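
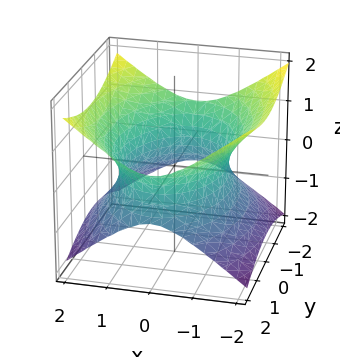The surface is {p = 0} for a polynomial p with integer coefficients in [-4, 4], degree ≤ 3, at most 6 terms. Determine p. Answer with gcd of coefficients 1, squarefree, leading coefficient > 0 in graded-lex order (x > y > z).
2*x^2 + y^2 - 3*z^2 - 3

The degree is 2 — one connected sheet with a waist; a quadric.
Symmetries: it's symmetric under x → −x, forcing even powers of x; it's symmetric under z → −z, forcing even powers of z; the y ↦ −y reflection is a symmetry, so y appears only in even powers.
Checking where it meets the axes: the surface avoids every integer z-axis point in the box.
Solving for integer coefficients yields p as stated.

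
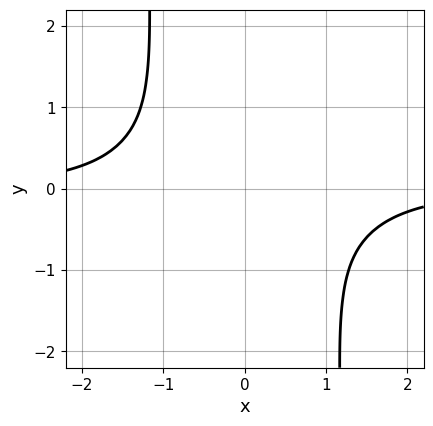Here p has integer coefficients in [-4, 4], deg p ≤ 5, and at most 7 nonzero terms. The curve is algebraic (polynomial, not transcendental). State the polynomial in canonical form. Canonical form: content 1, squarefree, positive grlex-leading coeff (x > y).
Degree: a generic line meets the curve in up to 4 points, so deg p = 4.
Observable constraints: the curve avoids every integer x-axis point in the box; it misses every integer gridline on the y-axis.
Fitting integer coefficients to these (and the overall shape) gives p.

x^3*y - x^2*y^2 + x*y + 2*y^2 + 3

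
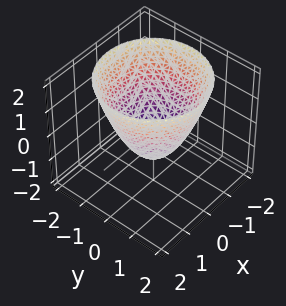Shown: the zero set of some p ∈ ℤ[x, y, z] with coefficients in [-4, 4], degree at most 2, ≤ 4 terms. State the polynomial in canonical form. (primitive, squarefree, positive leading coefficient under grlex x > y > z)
The degree is 2 — a generic line meets the surface in up to 2 points.
Symmetries: the z-axis is an axis of rotation, so x and y enter only as x² + y².
Reading off the gridlines: the x-axis gridline crossings are at x ∈ {-1, 1}; it meets the z-axis at z = -1 (among the integer gridlines); a circular section at z = 0 has radius exactly 1.
Fitting integer coefficients to these (and the overall shape) gives p. Check: (0, 1, 0) on the y-axis lies on the surface, and p(0, 1, 0) = 0. ✓

x^2 + y^2 - z - 1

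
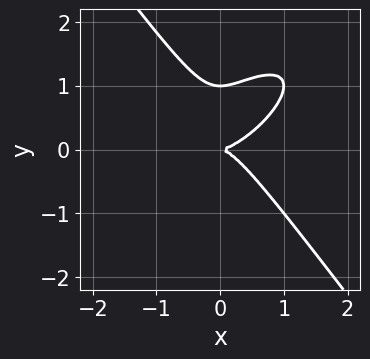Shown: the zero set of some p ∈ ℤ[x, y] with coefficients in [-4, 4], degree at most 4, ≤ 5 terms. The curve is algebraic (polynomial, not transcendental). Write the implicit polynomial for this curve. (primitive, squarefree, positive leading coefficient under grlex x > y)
First, deg p = 3. The shape is more complex than any degree-2 curve.
Then, observable constraints: one x-axis crossing is at x = 0; the y-axis gridline crossings are at y ∈ {0, 1}.
Finally, the integer polynomial consistent with all of this is the stated p.

x^3 - x^2*y + y^3 - y^2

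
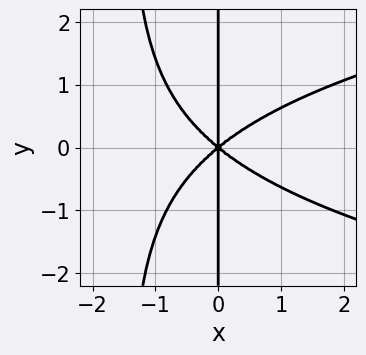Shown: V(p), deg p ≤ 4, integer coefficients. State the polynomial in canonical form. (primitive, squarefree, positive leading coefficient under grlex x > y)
2*x^2*y^2 - 2*x^3 + 3*x*y^2

(a) deg p = 4. The shape is more complex than any degree-3 curve.
(b) Symmetries: the y ↦ −y reflection is a symmetry, so y appears only in even powers.
(c) From the visible intercepts: it crosses the x-axis at the gridline x = 0; every point of the y-axis in the box is on the curve.
(d) Together with the visible shape, these determine p as stated.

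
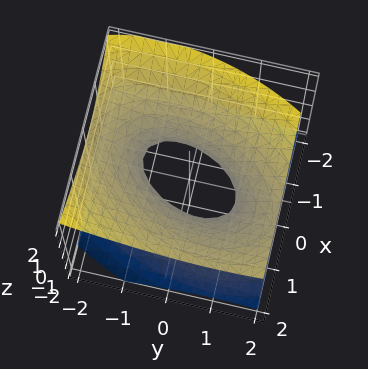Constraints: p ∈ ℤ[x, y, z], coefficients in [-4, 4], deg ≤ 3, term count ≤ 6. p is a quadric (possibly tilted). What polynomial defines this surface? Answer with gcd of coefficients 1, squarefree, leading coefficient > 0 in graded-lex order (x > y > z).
First, deg p = 2. A generic line meets the surface in up to 2 points.
Then, reading off the gridlines: it misses every integer gridline on the z-axis; the y-axis gridline crossings are at y ∈ {-1, 1}.
Finally, matching integer coefficients to the picture gives p.

2*x^2 - x*y - x*z + y^2 - 3*z^2 - 1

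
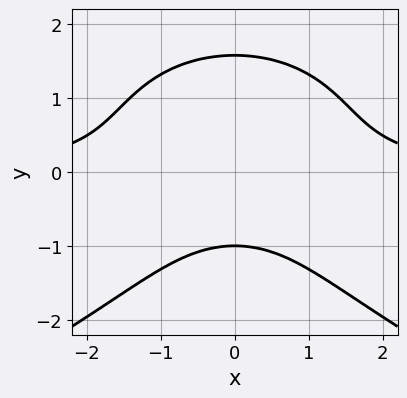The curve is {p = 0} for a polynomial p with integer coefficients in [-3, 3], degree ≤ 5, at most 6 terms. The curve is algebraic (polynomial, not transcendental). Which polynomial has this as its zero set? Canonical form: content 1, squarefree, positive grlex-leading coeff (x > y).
First, deg p = 4.
Then, symmetries: mirror symmetry x ↦ −x ⇒ only even powers of x.
Then, reading off the gridlines: it crosses the y-axis at the gridline y = -1; it misses every integer gridline on the x-axis.
Finally, together with the visible shape, these determine p as stated.

y^4 + 2*x^2*y - 2*y - 3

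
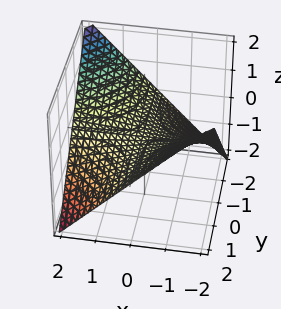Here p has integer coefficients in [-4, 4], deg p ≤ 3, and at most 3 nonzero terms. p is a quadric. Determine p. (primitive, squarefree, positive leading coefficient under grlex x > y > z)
x*y + 2*z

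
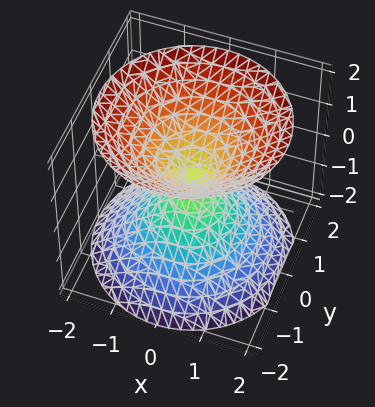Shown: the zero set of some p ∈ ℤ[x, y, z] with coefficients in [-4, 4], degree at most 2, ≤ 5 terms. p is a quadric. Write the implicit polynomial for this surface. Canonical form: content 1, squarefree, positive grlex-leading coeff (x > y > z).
I count 2 distinct pieces.
The degree is 2 — a double cone through the origin; a quadric.
Symmetries: it's symmetric under z → −z, forcing even powers of z; the z-axis is an axis of rotation, so x and y enter only as x² + y².
Checking where it meets the axes: it crosses the z-axis at the gridline z = 0; a circular section at z = 1 has radius exactly 1.
Matching integer coefficients to the picture gives p.

x^2 + y^2 - z^2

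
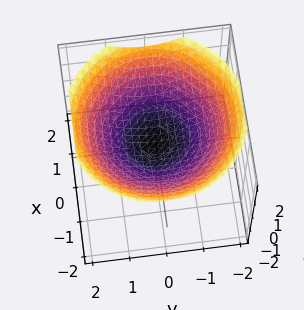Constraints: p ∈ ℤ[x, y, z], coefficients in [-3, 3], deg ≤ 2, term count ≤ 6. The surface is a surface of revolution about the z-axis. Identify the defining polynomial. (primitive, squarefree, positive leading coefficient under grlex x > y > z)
1. deg p = 2.
2. By symmetry, the z-axis is an axis of rotation, so x and y enter only as x² + y².
3. Observable constraints: the surface avoids every integer y-axis point in the box; a circular section at z = 1 has radius between 1 and 2; no x-intercept at any integer in the box.
4. The integer polynomial consistent with all of this is the stated p.

x^2 + y^2 - 3*z + 1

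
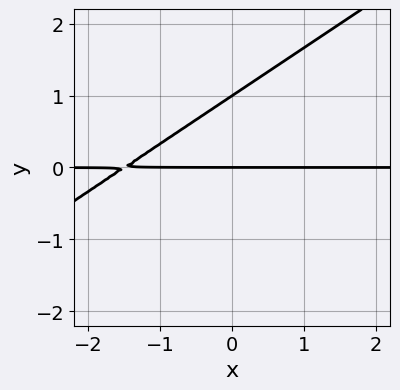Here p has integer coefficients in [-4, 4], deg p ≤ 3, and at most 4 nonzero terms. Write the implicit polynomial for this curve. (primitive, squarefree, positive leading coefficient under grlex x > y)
2*x*y - 3*y^2 + 3*y

1. deg p = 2. The shape is more complex than any degree-1 curve.
2. From the visible intercepts: every point of the x-axis in the box is on the curve; the y-axis gridline crossings are at y ∈ {0, 1}.
3. Fitting integer coefficients to these (and the overall shape) gives p.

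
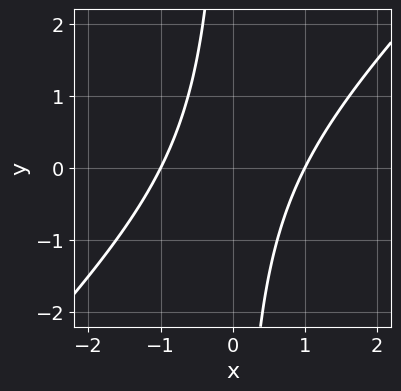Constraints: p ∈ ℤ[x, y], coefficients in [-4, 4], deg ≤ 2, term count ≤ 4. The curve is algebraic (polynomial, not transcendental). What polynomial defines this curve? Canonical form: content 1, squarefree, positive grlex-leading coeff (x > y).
x^2 - x*y - 1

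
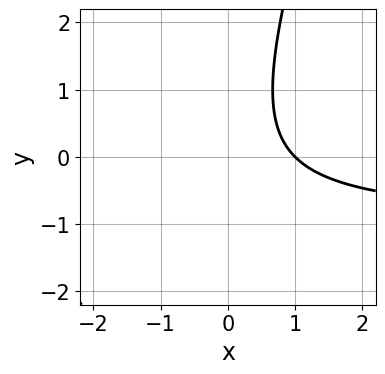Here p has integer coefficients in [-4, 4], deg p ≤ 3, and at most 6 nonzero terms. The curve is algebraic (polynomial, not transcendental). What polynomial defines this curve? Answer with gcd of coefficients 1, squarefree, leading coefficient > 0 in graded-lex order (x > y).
1. The degree is 2 — no degree-1 curve has this shape.
2. Against the integer gridlines: it crosses the x-axis at the gridline x = 1; it misses every integer gridline on the y-axis.
3. Matching integer coefficients to the picture gives p.

3*x*y - y^2 + 3*x - 3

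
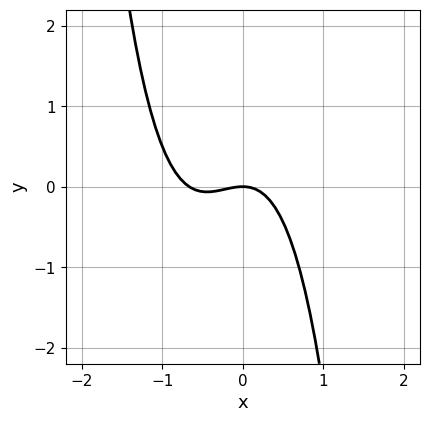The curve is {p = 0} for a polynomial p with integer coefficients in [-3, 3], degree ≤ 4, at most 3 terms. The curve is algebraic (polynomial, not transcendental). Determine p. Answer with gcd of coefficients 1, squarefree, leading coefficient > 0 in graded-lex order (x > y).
(a) The degree is 3 — no degree-2 curve has this shape.
(b) From the axis intercepts and sections: it meets the x-axis at x = 0 (among the integer gridlines); one y-axis crossing is at y = 0.
(c) Assembling these constraints gives the stated polynomial.

3*x^3 + 2*x^2 + 2*y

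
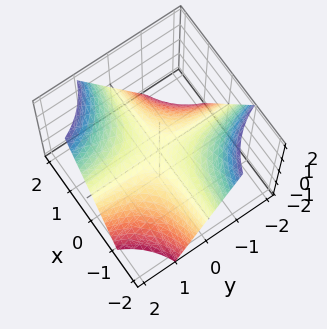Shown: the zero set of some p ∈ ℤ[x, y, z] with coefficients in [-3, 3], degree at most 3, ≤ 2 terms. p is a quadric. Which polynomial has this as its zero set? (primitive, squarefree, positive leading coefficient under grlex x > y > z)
x*y - z

(a) The degree is 2 — a hyperbolic paraboloid; a quadric.
(b) Observable constraints: it meets the z-axis at z = 0 (among the integer gridlines); the visible x-axis segment lies entirely on the surface.
(c) Assembling these constraints gives the stated polynomial. Check: (0, 2, 0) on the y-axis lies on the surface, and p(0, 2, 0) = 0. ✓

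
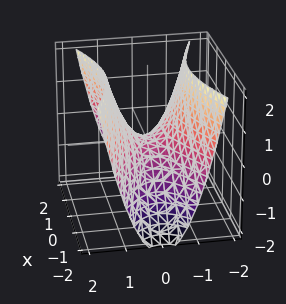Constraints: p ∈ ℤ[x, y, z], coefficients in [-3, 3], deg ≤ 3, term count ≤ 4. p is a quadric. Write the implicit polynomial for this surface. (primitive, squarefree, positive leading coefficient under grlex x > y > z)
x^2 - 3*y^2 + 2*z

deg p = 2. A saddle surface; a quadric.
Symmetries: it's symmetric under x → −x, forcing even powers of x; mirror symmetry y ↦ −y ⇒ only even powers of y.
Observable constraints: one x-axis crossing is at x = 0; one z-axis crossing is at z = 0.
Matching integer coefficients to the picture gives p.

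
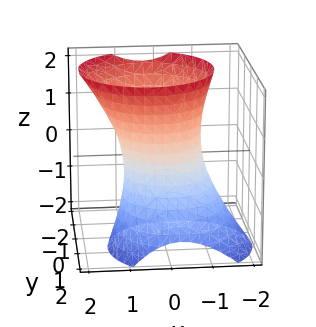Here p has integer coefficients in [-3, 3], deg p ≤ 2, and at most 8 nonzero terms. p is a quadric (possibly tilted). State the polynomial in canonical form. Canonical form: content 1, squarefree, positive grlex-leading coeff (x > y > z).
First, deg p = 2. A generic line meets the surface in up to 2 points.
Next, from the axis intercepts and sections: the surface avoids every integer z-axis point in the box; the y-axis gridline crossings are at y ∈ {-1, 1}.
Finally, the integer polynomial consistent with all of this is the stated p. Check: (-1, 0, 0) on the x-axis lies on the surface, and p(-1, 0, 0) = 0. ✓

3*x^2 - x*z + 3*y^2 + 2*y*z - z^2 - 3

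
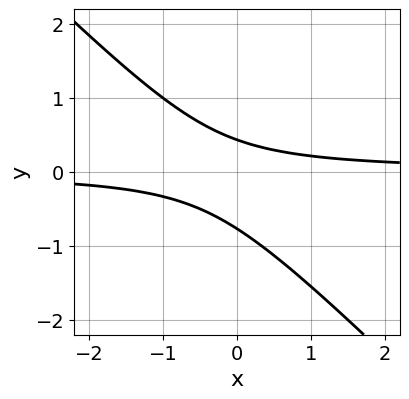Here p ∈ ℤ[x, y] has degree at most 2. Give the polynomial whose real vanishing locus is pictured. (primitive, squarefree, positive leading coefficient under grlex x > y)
3*x*y + 3*y^2 + y - 1

(a) deg p = 2. A generic line meets the curve in up to 2 points.
(b) Observable constraints: it misses every integer gridline on the x-axis.
(c) These observations pin down the coefficients.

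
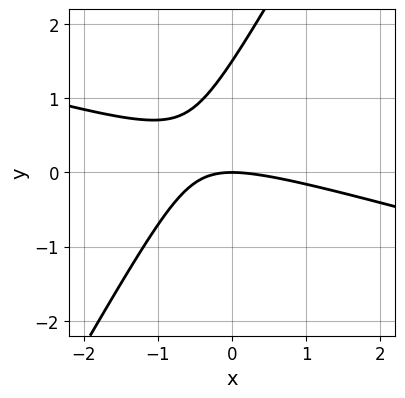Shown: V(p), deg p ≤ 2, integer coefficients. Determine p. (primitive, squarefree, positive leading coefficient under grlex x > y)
x^2 + 3*x*y - 2*y^2 + 3*y

1. deg p = 2. No degree-1 curve has this shape.
2. Reading off the gridlines: one x-axis crossing is at x = 0; it meets the y-axis at y = 0 (among the integer gridlines).
3. Fitting integer coefficients to these (and the overall shape) gives p.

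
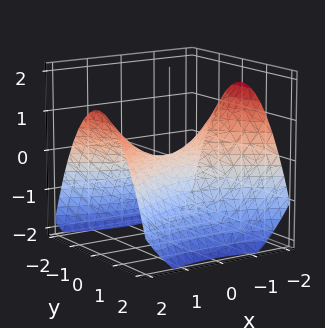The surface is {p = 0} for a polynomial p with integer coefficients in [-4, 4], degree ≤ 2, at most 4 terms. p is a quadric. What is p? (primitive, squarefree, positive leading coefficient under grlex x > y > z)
x^2 - 2*y^2 - 3*z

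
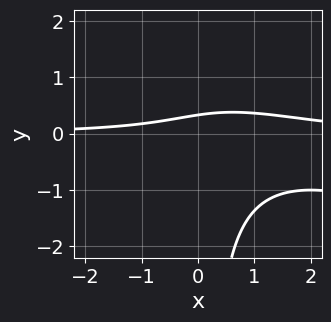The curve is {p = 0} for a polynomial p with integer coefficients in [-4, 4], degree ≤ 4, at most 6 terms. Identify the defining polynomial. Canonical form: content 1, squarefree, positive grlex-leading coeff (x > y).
(a) deg p = 3. The shape is more complex than any degree-2 curve.
(b) Reading off the gridlines: no x-intercept at any integer in the box.
(c) Assembling these constraints gives the stated polynomial.

x^2*y + 2*x*y^2 - 2*x*y + 3*y - 1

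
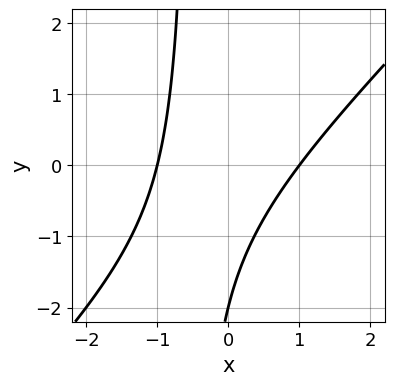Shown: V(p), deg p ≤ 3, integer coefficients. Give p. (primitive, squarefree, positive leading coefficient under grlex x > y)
deg p = 2. The shape is more complex than any degree-1 curve.
From the axis intercepts and sections: the x-axis gridline crossings are at x ∈ {-1, 1}; one y-axis crossing is at y = -2.
Assembling these constraints gives the stated polynomial.

2*x^2 - 2*x*y - y - 2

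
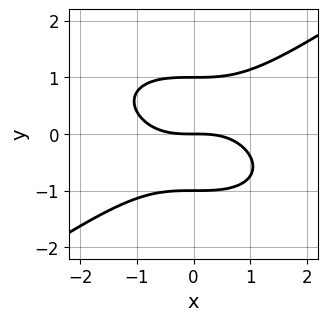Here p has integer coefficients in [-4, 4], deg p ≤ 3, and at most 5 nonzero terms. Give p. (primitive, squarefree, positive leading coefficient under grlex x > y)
deg p = 3.
Reading off the gridlines: among the integer gridlines, it crosses the y-axis at y ∈ {-1, 0, 1}; it meets the x-axis at x = 0 (among the integer gridlines).
Assembling these constraints gives the stated polynomial.

x^3 - 3*y^3 + 3*y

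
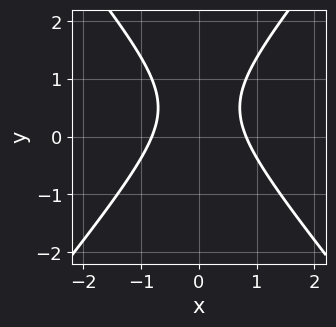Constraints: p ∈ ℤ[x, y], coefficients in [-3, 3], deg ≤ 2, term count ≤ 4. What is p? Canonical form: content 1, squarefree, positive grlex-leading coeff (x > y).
deg p = 2. A generic line meets the curve in up to 2 points.
Symmetries: mirror symmetry x ↦ −x ⇒ only even powers of x.
Against the integer gridlines: no y-intercept at any integer in the box.
These observations pin down the coefficients.

3*x^2 - 2*y^2 + 2*y - 2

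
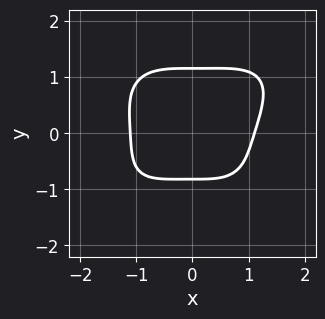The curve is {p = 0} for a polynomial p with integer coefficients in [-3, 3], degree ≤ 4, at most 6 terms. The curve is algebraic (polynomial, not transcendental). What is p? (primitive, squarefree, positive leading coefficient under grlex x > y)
2*x^4 - x^3*y + 3*y^4 - 2*y - 3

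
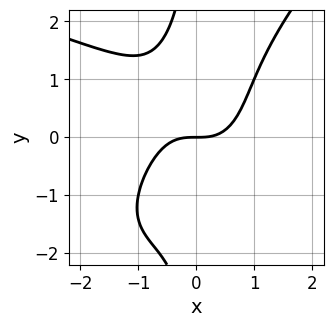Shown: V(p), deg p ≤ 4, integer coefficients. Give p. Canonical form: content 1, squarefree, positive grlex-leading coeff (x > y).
1. Degree: a generic line meets the curve in up to 4 points, so deg p = 4.
2. From the axis intercepts and sections: it meets the y-axis at y = 0 (among the integer gridlines); it crosses the x-axis at the gridline x = 0.
3. Fitting integer coefficients to these (and the overall shape) gives p.

x^2*y^2 - x*y^3 + 2*x^3 - 2*y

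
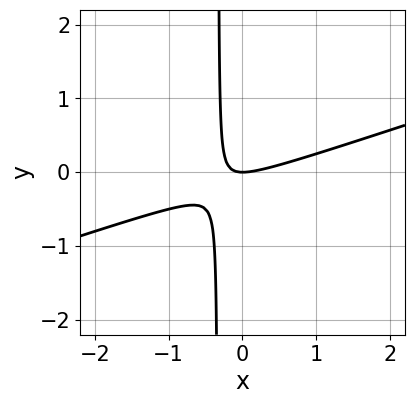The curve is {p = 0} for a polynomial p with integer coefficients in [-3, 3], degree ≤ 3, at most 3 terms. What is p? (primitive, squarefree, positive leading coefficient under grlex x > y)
1. The degree is 2 — no degree-1 curve has this shape.
2. Observable constraints: it meets the y-axis at y = 0 (among the integer gridlines); it meets the x-axis at x = 0 (among the integer gridlines).
3. These observations pin down the coefficients.

x^2 - 3*x*y - y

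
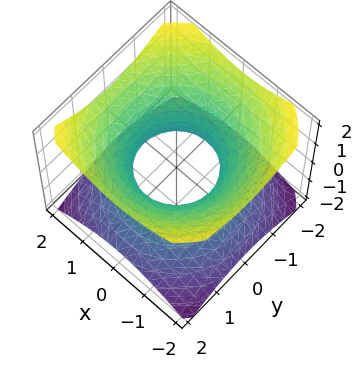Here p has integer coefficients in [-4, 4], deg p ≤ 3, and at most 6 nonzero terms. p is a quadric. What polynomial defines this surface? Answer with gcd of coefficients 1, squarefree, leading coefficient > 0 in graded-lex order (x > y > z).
2*x^2 + 2*y^2 - 3*z^2 - 2

First, the degree is 2 — an hourglass — one-sheet hyperboloid; a quadric.
Then, by symmetry, the surface is invariant under rotation about z: p = q(x² + y², z); it's symmetric under z → −z, forcing even powers of z.
Next, checking where it meets the axes: a circular section at z = 0 has radius exactly 1; among the integer gridlines, it crosses the x-axis at x ∈ {-1, 1}; among the integer gridlines, it crosses the y-axis at y ∈ {-1, 1}; no z-intercept at any integer in the box.
Finally, these observations pin down the coefficients.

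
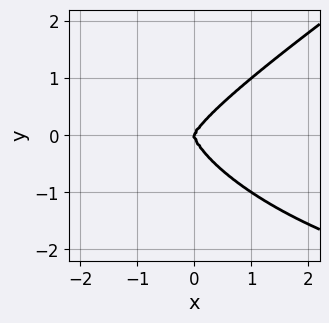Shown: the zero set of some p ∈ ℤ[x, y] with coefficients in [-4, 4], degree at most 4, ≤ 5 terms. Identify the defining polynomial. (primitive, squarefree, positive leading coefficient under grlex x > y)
x^3*y - 3*y^4 + 3*x^3 - x^2*y

(a) The degree is 4 — the shape is more complex than any degree-3 curve.
(b) From the visible intercepts: one x-axis crossing is at x = 0; it meets the y-axis at y = 0 (among the integer gridlines).
(c) Solving for integer coefficients yields p as stated.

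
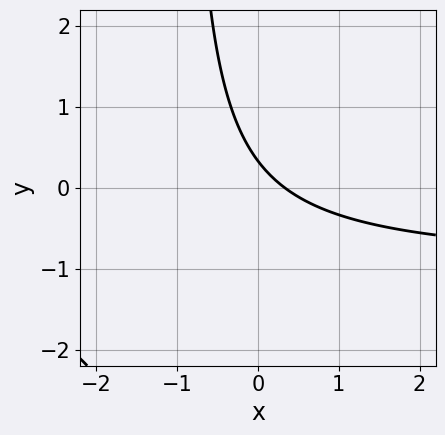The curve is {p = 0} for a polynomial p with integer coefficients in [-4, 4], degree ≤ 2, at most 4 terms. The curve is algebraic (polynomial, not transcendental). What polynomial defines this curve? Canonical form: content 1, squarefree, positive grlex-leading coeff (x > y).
3*x*y + 3*x + 3*y - 1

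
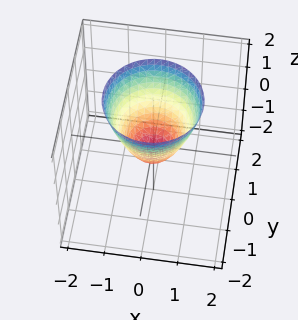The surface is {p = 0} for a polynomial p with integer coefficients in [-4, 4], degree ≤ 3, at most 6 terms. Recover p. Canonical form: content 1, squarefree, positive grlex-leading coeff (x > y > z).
3*x^2 + 3*y^2 - 2*z - 1

First, degree: no degree-1 surface has this shape, so deg p = 2.
Then, symmetry: every cross-section ⟂ z is a circle, so x, y appear only via x² + y².
Then, checking where it meets the axes: a circular section at z = 2 has radius between 1 and 2.
Finally, matching integer coefficients to the picture gives p.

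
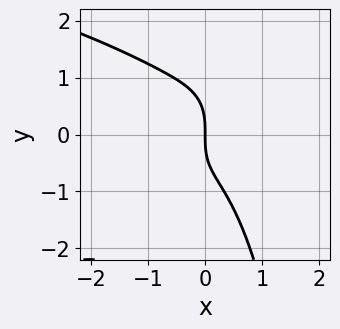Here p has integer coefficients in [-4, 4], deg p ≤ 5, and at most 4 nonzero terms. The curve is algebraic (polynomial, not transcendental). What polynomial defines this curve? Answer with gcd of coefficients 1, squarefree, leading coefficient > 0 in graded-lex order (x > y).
2*x^2*y^2 + 3*x^3 + y^3 + 2*x

First, degree: no degree-3 curve has this shape, so deg p = 4.
Then, checking where it meets the axes: it meets the x-axis at x = 0 (among the integer gridlines); it crosses the y-axis at the gridline y = 0.
Finally, assembling these constraints gives the stated polynomial.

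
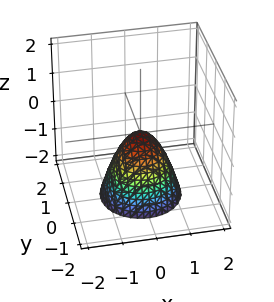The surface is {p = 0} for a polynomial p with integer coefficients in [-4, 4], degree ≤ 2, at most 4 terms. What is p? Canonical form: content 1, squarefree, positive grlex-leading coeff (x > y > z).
1. deg p = 2. A paraboloid; a quadric.
2. Symmetries: the surface is invariant under rotation about z: p = q(x² + y², z).
3. From the axis intercepts and sections: it crosses the z-axis at the gridline z = 0; a circular section at z = -2 has radius between 1 and 2; one y-axis crossing is at y = 0.
4. Fitting integer coefficients to these (and the overall shape) gives p.

3*x^2 + 3*y^2 + 2*z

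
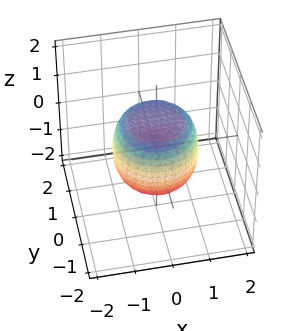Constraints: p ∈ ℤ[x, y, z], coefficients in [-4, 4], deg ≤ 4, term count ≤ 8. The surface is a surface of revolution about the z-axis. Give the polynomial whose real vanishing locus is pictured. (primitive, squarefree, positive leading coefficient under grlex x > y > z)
2*x^4 + 4*x^2*y^2 + 2*y^4 - x^2 - y^2 + 2*z^2 - 2

First, degree: a generic line meets the surface in up to 4 points, so deg p = 4.
Then, symmetry: the surface is invariant under rotation about z: p = q(x² + y², z).
Next, from the axis intercepts and sections: among the integer gridlines, it crosses the z-axis at z ∈ {-1, 1}; a circular section at z = -1 has radius between 0 and 1.
Finally, assembling these constraints gives the stated polynomial.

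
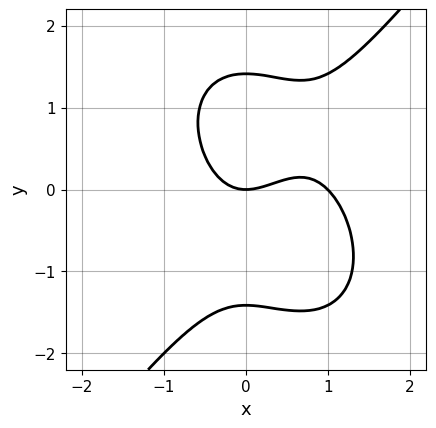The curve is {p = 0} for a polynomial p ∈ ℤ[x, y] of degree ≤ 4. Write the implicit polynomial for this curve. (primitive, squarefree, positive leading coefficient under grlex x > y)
2*x^3 - y^3 - 2*x^2 + 2*y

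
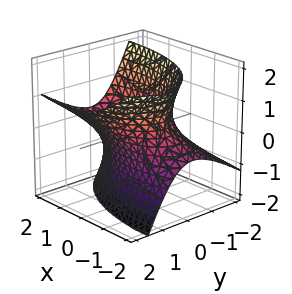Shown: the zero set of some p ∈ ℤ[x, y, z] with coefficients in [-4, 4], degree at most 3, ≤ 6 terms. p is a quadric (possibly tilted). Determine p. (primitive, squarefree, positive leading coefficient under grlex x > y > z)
x^2 - 2*x*z + 3*y^2 - 3*y*z - 2*z^2 - 3

(a) Degree: the shape is more complex than any degree-1 surface, so deg p = 2.
(b) From the axis intercepts and sections: no z-intercept at any integer in the box; the y-axis gridline crossings are at y ∈ {-1, 1}.
(c) The integer polynomial consistent with all of this is the stated p.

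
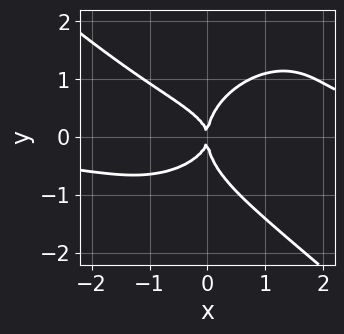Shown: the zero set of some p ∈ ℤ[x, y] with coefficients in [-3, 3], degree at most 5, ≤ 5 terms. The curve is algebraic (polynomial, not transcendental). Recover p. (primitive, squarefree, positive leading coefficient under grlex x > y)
2*x^3*y + 3*y^4 - 3*x*y^2 - 3*x^2

First, degree: no degree-3 curve has this shape, so deg p = 4.
Next, observable constraints: it crosses the y-axis at the gridline y = 0; it meets the x-axis at x = 0 (among the integer gridlines).
Finally, putting this together gives p.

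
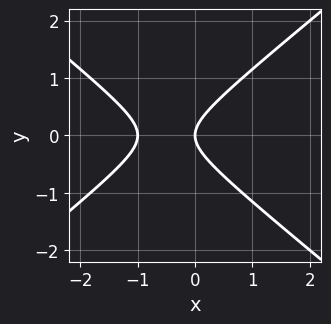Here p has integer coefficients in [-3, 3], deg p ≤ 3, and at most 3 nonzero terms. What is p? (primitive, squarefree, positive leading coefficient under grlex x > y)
2*x^2 - 3*y^2 + 2*x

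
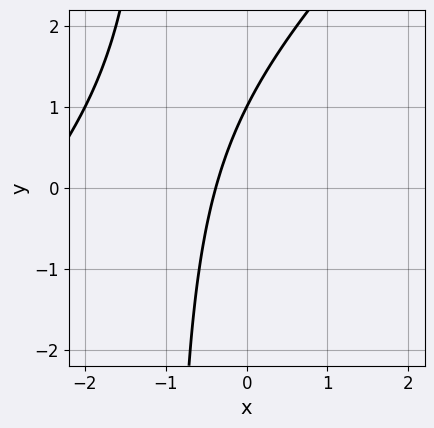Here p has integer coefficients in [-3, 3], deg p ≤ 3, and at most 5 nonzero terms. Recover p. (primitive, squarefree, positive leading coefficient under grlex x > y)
x^2 - x*y + 3*x - y + 1

First, degree: the shape is more complex than any degree-1 curve, so deg p = 2.
Next, against the integer gridlines: it crosses the y-axis at the gridline y = 1.
Finally, assembling these constraints gives the stated polynomial.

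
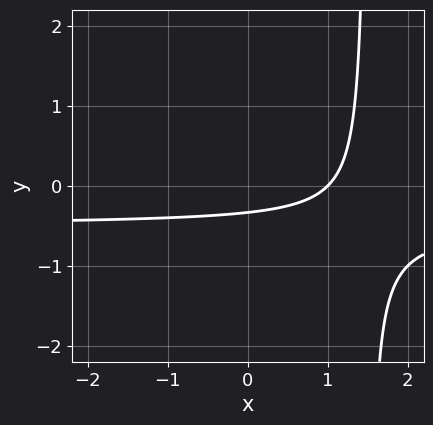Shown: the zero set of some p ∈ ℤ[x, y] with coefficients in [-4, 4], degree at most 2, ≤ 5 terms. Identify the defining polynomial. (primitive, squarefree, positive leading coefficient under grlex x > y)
2*x*y + x - 3*y - 1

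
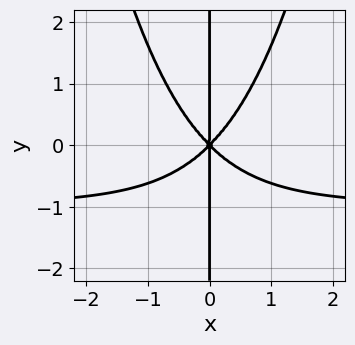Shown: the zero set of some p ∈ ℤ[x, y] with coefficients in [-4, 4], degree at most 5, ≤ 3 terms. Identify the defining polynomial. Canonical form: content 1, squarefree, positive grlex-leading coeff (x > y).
x^3*y + x^3 - x*y^2

First, the degree is 4 — the shape is more complex than any degree-3 curve.
Then, against the integer gridlines: it meets the x-axis at x = 0 (among the integer gridlines); the visible y-axis segment lies entirely on the curve.
Finally, matching integer coefficients to the picture gives p.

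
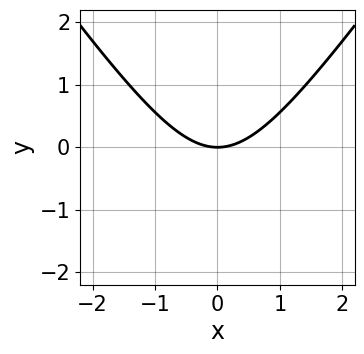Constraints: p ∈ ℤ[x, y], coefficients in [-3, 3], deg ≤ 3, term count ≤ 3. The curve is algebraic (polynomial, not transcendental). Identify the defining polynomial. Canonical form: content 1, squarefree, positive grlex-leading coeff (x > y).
First, the degree is 2 — no degree-1 curve has this shape.
Next, symmetries: it's symmetric under x → −x, forcing even powers of x.
Next, observable constraints: it crosses the x-axis at the gridline x = 0; one y-axis crossing is at y = 0.
Finally, assembling these constraints gives the stated polynomial.

2*x^2 - y^2 - 3*y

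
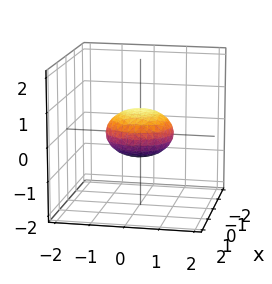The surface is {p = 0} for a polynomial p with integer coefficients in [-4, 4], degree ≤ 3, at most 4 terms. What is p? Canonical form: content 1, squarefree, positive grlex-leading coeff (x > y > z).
x^2 + y^2 + 2*z^2 - 1

deg p = 2. Bounded and convex; a quadric.
Symmetries: mirror symmetry z ↦ −z ⇒ only even powers of z; every cross-section ⟂ z is a circle, so x, y appear only via x² + y².
Observable constraints: the x-axis gridline crossings are at x ∈ {-1, 1}; the y-axis gridline crossings are at y ∈ {-1, 1}; a circular section at z = 0 has radius exactly 1.
Fitting integer coefficients to these (and the overall shape) gives p.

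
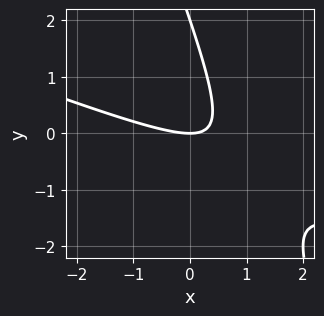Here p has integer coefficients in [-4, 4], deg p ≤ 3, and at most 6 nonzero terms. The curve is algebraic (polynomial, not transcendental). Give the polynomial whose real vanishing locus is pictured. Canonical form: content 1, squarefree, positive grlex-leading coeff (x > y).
x^2 + 3*x*y + y^2 - 2*y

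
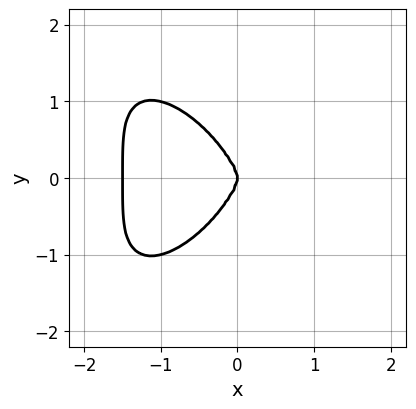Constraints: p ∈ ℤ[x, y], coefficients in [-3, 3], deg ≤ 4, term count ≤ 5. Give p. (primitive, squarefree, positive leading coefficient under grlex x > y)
2*x^4 + y^4 + 3*x^3

Degree: a generic line meets the curve in up to 4 points, so deg p = 4.
Symmetries: the y ↦ −y reflection is a symmetry, so y appears only in even powers.
Against the integer gridlines: it crosses the x-axis at the gridline x = 0; it crosses the y-axis at the gridline y = 0.
These observations pin down the coefficients.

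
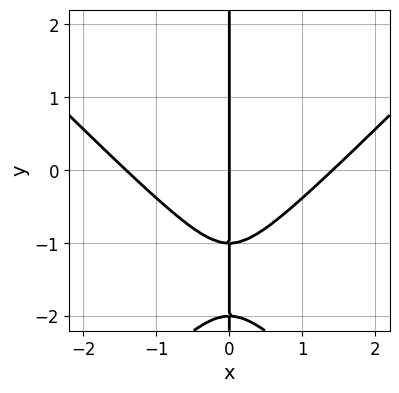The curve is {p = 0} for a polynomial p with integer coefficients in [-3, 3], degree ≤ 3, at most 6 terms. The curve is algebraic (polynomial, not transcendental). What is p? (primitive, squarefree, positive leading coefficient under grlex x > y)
x^3 - x*y^2 - 3*x*y - 2*x

The degree is 3 — a generic line meets the curve in up to 3 points.
From the axis intercepts and sections: it crosses the x-axis at the gridline x = 0; every point of the y-axis in the box is on the curve.
Fitting integer coefficients to these (and the overall shape) gives p.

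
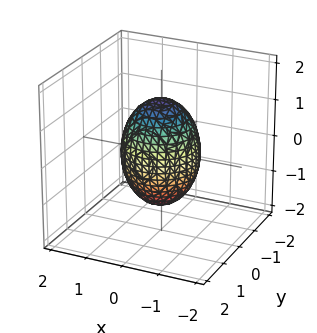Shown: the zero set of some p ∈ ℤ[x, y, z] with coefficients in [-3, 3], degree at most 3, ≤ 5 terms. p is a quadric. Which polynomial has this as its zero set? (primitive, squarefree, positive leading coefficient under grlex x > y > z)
2*x^2 + 2*y^2 + z^2 - 2

1. The degree is 2 — bounded and convex; a quadric.
2. Symmetries: rotational symmetry about the z-axis ⇒ p depends on x, y only through x² + y²; the z ↦ −z reflection is a symmetry, so z appears only in even powers.
3. Reading off the gridlines: a circular section at z = -1 has radius between 0 and 1; the y-axis gridline crossings are at y ∈ {-1, 1}; the x-axis gridline crossings are at x ∈ {-1, 1}.
4. Solving for integer coefficients yields p as stated.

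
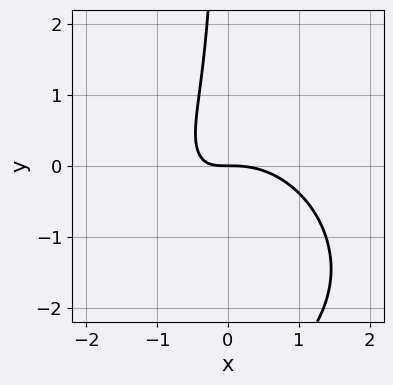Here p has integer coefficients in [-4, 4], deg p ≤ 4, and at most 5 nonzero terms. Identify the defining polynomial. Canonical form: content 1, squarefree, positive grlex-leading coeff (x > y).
2*x^3 + x^2*y + 2*x*y^2 + 3*x*y + 2*y

(a) The degree is 3 — a generic line meets the curve in up to 3 points.
(b) Against the integer gridlines: it meets the y-axis at y = 0 (among the integer gridlines); it crosses the x-axis at the gridline x = 0.
(c) The integer polynomial consistent with all of this is the stated p.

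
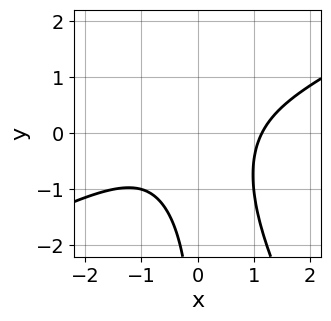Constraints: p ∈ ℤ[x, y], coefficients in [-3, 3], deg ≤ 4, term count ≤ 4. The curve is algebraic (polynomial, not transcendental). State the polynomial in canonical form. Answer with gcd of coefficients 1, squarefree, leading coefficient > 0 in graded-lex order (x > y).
2*x^3 - 3*x^2*y - 2*x*y^2 - 3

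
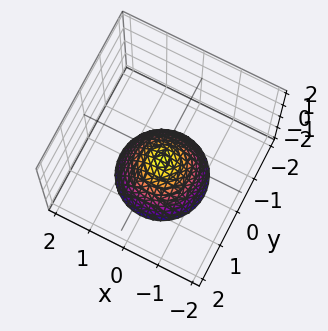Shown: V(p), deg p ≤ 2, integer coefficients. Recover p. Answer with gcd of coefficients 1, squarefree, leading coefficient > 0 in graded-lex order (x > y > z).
First, deg p = 2. A generic line meets the surface in up to 2 points.
Next, symmetries: rotational symmetry about the z-axis ⇒ p depends on x, y only through x² + y².
Then, checking where it meets the axes: it misses every integer gridline on the y-axis; a circular section at z = -1 has radius between 0 and 1; the surface avoids every integer x-axis point in the box.
Finally, matching integer coefficients to the picture gives p.

3*x^2 + 3*y^2 + 3*z + 2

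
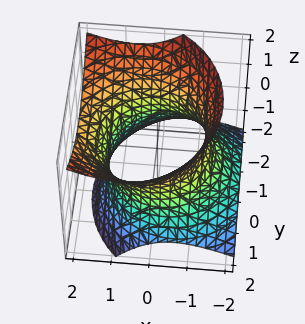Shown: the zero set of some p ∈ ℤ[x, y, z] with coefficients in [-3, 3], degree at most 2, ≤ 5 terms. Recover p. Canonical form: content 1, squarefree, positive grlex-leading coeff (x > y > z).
x^2 - x*z + y^2 - z^2 - 2

(a) deg p = 2.
(b) From the visible intercepts: the surface avoids every integer z-axis point in the box.
(c) Putting this together gives p.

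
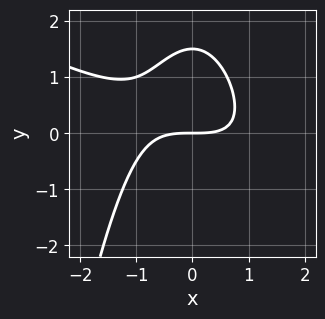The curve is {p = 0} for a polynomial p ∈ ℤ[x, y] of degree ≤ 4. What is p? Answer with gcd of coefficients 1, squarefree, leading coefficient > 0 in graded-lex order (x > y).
First, the degree is 3 — a generic line meets the curve in up to 3 points.
Next, reading off the gridlines: it crosses the y-axis at the gridline y = 0; one x-axis crossing is at x = 0.
Finally, assembling these constraints gives the stated polynomial.

x^3 + 2*x^2*y + 2*y^2 - 3*y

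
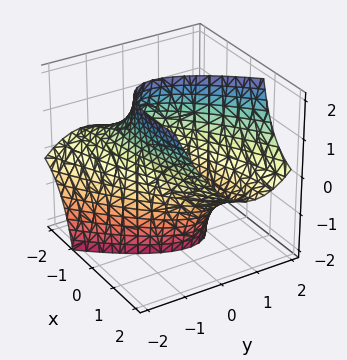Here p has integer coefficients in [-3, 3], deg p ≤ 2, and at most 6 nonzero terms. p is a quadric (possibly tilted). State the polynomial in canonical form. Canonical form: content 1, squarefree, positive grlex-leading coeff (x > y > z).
x^2 - 3*x*y - 3*x*z + 3*y^2 - 3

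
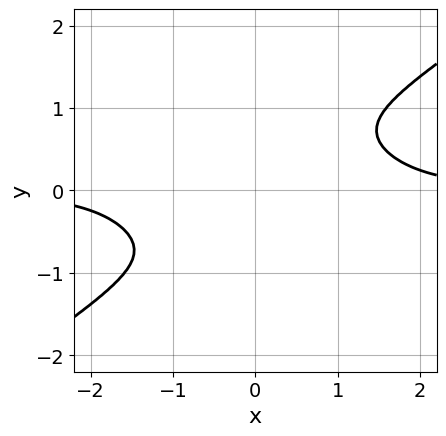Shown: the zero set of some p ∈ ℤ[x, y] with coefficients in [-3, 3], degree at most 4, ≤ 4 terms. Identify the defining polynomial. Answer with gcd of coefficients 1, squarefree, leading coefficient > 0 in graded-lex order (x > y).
First, deg p = 4. A generic line meets the curve in up to 4 points.
Then, from the visible intercepts: the curve avoids every integer y-axis point in the box; it misses every integer gridline on the x-axis.
Finally, these observations pin down the coefficients.

x^3*y - 3*y^4 + y^2 - 2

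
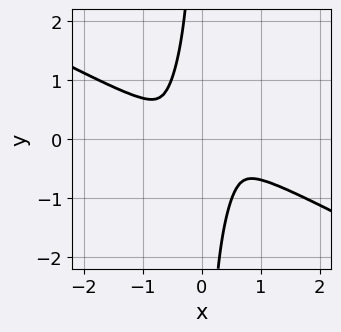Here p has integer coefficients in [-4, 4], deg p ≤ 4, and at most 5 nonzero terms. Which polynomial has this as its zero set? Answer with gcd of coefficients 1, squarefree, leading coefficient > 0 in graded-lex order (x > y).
x^4 - 2*x^2*y^2 + 3*x*y^3 + 2*y^2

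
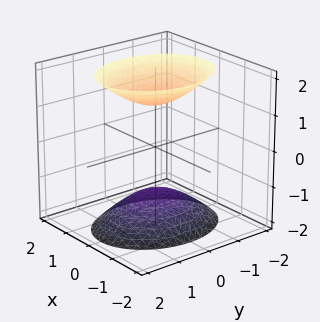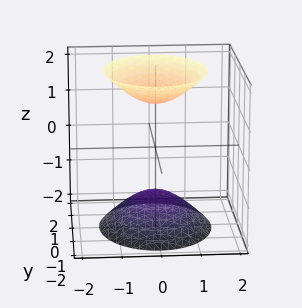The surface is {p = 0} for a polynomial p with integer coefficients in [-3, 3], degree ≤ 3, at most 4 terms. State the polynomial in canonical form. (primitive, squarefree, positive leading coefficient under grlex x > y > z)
3*x^2 + 2*y^2 - 2*z^2 + 3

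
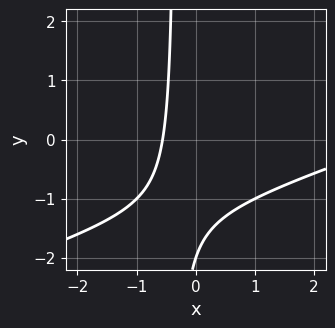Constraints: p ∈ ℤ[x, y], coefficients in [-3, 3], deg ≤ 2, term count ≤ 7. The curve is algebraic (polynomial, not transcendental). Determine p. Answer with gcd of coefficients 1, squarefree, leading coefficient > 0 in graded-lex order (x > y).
The degree is 2 — a generic line meets the curve in up to 2 points.
Checking where it meets the axes: it crosses the y-axis at the gridline y = -2.
Assembling these constraints gives the stated polynomial.

x^2 - 3*x*y - 3*x - y - 2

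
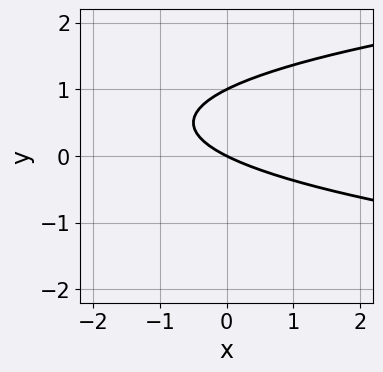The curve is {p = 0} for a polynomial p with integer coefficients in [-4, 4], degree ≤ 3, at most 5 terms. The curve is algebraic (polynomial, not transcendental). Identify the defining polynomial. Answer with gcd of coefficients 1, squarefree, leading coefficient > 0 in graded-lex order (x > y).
2*y^2 - x - 2*y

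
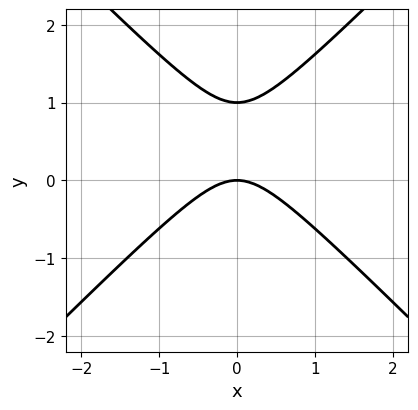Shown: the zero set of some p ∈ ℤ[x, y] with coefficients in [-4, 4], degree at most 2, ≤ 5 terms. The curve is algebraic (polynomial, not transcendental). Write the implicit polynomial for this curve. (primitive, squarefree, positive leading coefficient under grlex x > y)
x^2 - y^2 + y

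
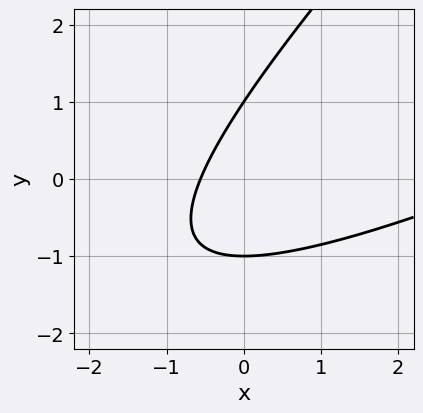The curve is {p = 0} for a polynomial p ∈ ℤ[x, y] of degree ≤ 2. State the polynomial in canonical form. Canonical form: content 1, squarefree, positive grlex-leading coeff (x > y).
x^2 - 3*x*y + 2*y^2 - 3*x - 2

(a) The degree is 2 — the shape is more complex than any degree-1 curve.
(b) Against the integer gridlines: among the integer gridlines, it crosses the y-axis at y ∈ {-1, 1}.
(c) Putting this together gives p.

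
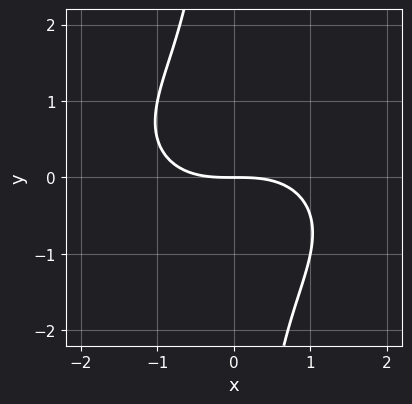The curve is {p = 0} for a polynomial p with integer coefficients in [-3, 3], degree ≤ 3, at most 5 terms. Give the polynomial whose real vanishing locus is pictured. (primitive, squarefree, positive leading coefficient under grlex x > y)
Degree: a generic line meets the curve in up to 3 points, so deg p = 3.
Checking where it meets the axes: it meets the y-axis at y = 0 (among the integer gridlines); it crosses the x-axis at the gridline x = 0.
The integer polynomial consistent with all of this is the stated p.

x^3 + 2*x*y^2 + 3*y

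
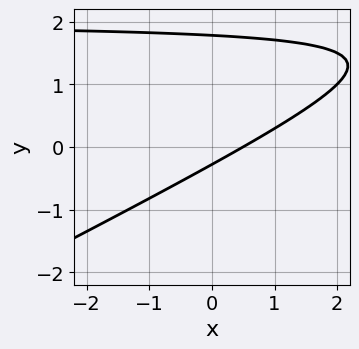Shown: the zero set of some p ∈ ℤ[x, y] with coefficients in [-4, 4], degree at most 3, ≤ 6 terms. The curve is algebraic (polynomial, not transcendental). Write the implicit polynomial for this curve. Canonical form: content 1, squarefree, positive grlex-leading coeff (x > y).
First, the degree is 2 — the shape is more complex than any degree-1 curve.
Finally, putting this together gives p.

x*y - 2*y^2 - 2*x + 3*y + 1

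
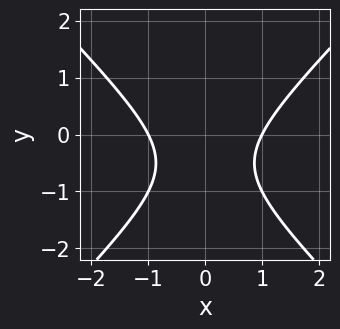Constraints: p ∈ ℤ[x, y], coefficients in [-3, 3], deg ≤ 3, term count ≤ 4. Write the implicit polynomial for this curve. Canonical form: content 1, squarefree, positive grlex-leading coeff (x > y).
x^2 - y^2 - y - 1

(a) Degree: no degree-1 curve has this shape, so deg p = 2.
(b) Symmetries: the x ↦ −x reflection is a symmetry, so x appears only in even powers.
(c) From the axis intercepts and sections: the curve avoids every integer y-axis point in the box; among the integer gridlines, it crosses the x-axis at x ∈ {-1, 1}.
(d) Fitting integer coefficients to these (and the overall shape) gives p.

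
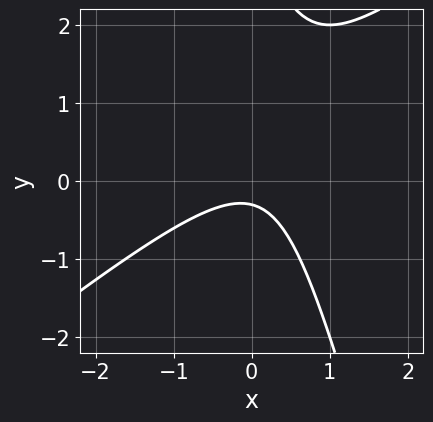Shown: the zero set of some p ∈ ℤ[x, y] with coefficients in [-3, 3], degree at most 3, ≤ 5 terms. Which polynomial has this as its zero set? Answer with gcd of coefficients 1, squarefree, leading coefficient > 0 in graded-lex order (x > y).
3*x^2 - 3*x*y - y^2 + 3*y + 1

First, degree: the shape is more complex than any degree-1 curve, so deg p = 2.
Then, against the integer gridlines: the curve avoids every integer x-axis point in the box.
Finally, the integer polynomial consistent with all of this is the stated p.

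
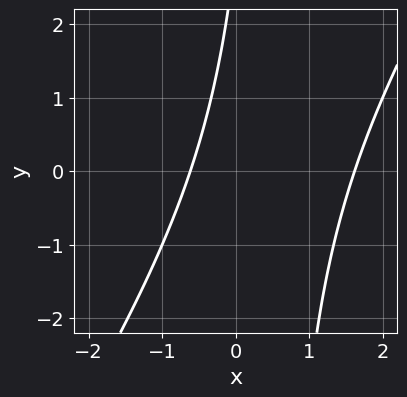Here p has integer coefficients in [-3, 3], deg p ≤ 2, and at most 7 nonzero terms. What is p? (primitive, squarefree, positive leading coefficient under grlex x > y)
3*x^2 - 2*x*y - 3*x + y - 3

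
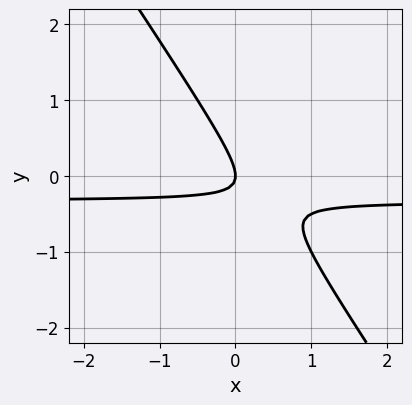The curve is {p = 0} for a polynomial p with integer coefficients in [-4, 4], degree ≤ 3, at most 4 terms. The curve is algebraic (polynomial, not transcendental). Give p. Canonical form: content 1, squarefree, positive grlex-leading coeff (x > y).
First, deg p = 2. The shape is more complex than any degree-1 curve.
Next, against the integer gridlines: it crosses the y-axis at the gridline y = 0; it meets the x-axis at x = 0 (among the integer gridlines).
Finally, fitting integer coefficients to these (and the overall shape) gives p.

3*x*y + 2*y^2 + x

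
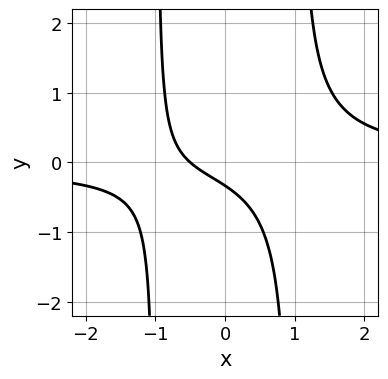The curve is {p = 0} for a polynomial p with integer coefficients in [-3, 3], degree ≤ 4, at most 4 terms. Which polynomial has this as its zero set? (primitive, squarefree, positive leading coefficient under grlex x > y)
3*x^2*y - 2*x - 3*y - 1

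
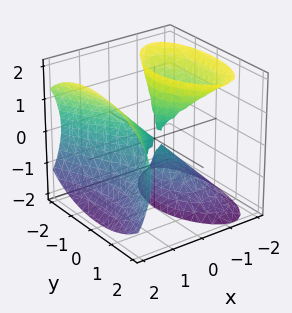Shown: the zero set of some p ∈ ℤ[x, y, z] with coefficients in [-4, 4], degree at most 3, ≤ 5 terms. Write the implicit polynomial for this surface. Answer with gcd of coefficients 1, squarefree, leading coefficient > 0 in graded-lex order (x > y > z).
x^3 - x*z^2 - y^2

(a) The picture has 3 separate pieces. Treating them together as one polynomial.
(b) The degree is 3 — no degree-2 surface has this shape.
(c) From the axis intercepts and sections: it meets the y-axis at y = 0 (among the integer gridlines); the visible z-axis segment lies entirely on the surface.
(d) Putting this together gives p.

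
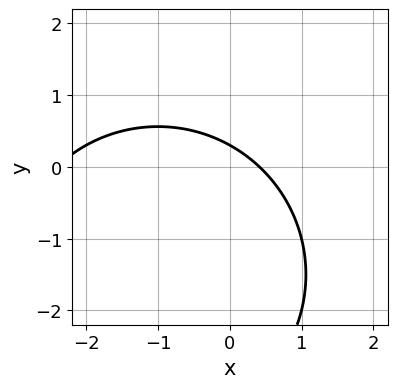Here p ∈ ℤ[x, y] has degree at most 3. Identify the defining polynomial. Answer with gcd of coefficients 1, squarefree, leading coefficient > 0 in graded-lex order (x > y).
(a) deg p = 2.
(b) Putting this together gives p.

x^2 + y^2 + 2*x + 3*y - 1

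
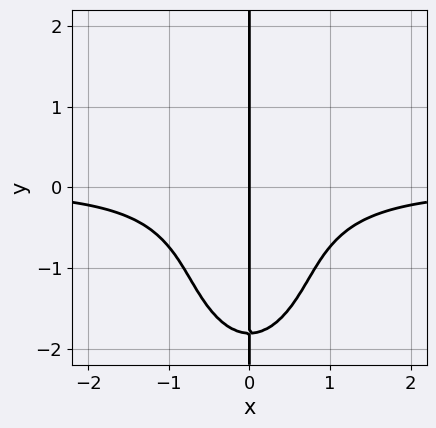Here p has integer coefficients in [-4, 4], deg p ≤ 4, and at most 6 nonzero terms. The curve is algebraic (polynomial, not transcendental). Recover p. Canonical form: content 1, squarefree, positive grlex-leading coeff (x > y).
3*x^3*y + x*y^3 + 2*x*y^2 + 2*x*y + 3*x

First, the degree is 4 — the shape is more complex than any degree-3 curve.
Then, reading off the gridlines: it meets the x-axis at x = 0 (among the integer gridlines); the visible y-axis segment lies entirely on the curve.
Finally, solving for integer coefficients yields p as stated.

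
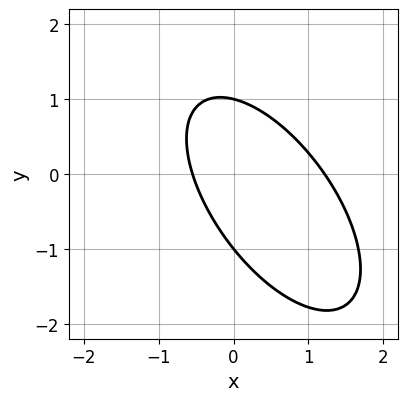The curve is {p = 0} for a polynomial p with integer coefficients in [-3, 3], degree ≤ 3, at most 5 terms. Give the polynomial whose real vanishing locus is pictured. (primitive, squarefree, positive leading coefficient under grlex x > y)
3*x^2 + 3*x*y + 2*y^2 - 2*x - 2

Degree: a generic line meets the curve in up to 2 points, so deg p = 2.
From the axis intercepts and sections: among the integer gridlines, it crosses the y-axis at y ∈ {-1, 1}.
The integer polynomial consistent with all of this is the stated p.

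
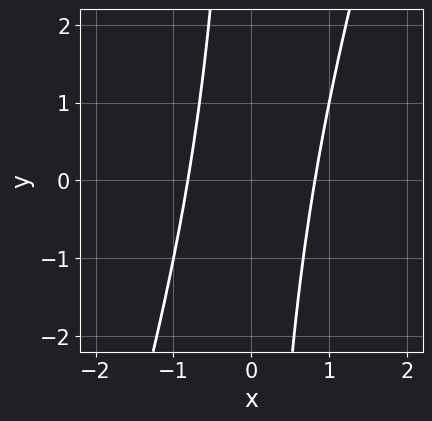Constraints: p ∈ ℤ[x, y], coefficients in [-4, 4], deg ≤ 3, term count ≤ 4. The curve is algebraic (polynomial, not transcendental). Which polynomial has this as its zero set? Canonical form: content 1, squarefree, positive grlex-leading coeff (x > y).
1. The degree is 2 — a generic line meets the curve in up to 2 points.
2. From the axis intercepts and sections: the curve avoids every integer y-axis point in the box.
3. Matching integer coefficients to the picture gives p.

3*x^2 - x*y - 2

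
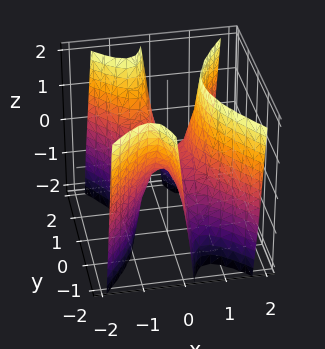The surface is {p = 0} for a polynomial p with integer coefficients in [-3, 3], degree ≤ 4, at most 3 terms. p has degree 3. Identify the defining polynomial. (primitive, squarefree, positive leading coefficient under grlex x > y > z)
Degree: no degree-2 surface has this shape, so deg p = 3.
From the axis intercepts and sections: one x-axis crossing is at x = 0; the visible y-axis segment lies entirely on the surface; it meets the z-axis at z = 0 (among the integer gridlines).
Together with the visible shape, these determine p as stated.

3*x^3 - 2*x*y^2 - z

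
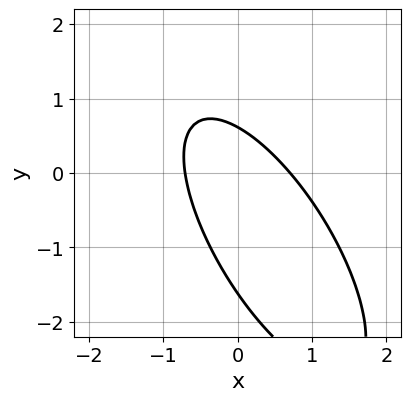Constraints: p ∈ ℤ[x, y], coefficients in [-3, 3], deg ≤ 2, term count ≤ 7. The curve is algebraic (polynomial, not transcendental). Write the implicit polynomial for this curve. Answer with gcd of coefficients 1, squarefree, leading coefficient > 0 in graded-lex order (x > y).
2*x^2 + 2*x*y + y^2 + y - 1

First, degree: no degree-1 curve has this shape, so deg p = 2.
Finally, matching integer coefficients to the picture gives p.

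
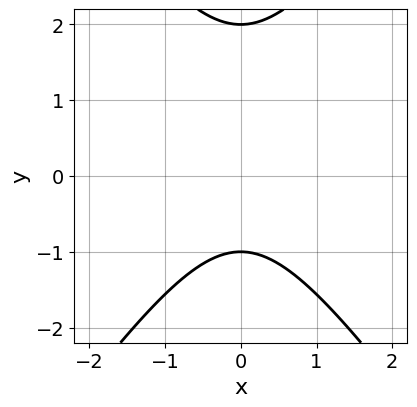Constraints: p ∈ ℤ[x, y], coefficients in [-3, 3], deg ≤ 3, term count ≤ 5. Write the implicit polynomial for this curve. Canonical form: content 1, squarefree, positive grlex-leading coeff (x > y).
2*x^2 - y^2 + y + 2

First, deg p = 2. A generic line meets the curve in up to 2 points.
Next, symmetries: mirror symmetry x ↦ −x ⇒ only even powers of x.
Next, checking where it meets the axes: the y-axis gridline crossings are at y ∈ {-1, 2}; the curve avoids every integer x-axis point in the box.
Finally, assembling these constraints gives the stated polynomial.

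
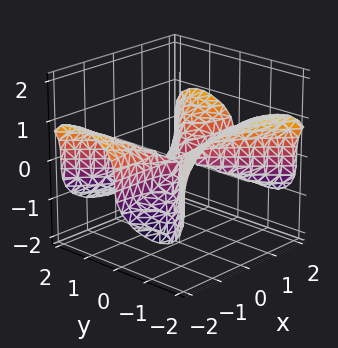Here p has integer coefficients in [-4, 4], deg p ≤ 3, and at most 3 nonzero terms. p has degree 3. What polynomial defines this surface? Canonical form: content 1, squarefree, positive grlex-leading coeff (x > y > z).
x^2*y - y^3 - 3*z^3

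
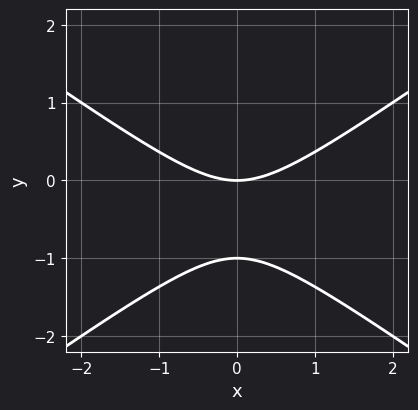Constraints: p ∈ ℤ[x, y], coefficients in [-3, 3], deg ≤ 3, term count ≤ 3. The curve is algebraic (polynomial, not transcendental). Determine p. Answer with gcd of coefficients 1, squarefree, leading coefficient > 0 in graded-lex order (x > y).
First, degree: the shape is more complex than any degree-1 curve, so deg p = 2.
Next, symmetries: mirror symmetry x ↦ −x ⇒ only even powers of x.
Next, from the axis intercepts and sections: it crosses the x-axis at the gridline x = 0; the y-axis gridline crossings are at y ∈ {-1, 0}.
Finally, putting this together gives p.

x^2 - 2*y^2 - 2*y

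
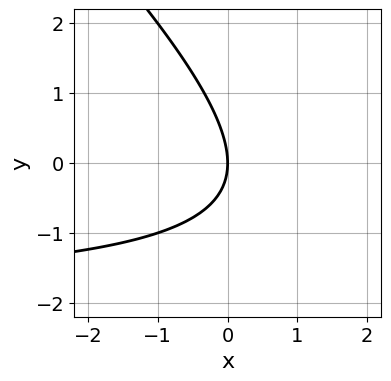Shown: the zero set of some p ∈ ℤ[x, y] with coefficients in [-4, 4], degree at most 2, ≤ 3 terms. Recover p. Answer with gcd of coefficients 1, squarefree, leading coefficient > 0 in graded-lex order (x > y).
x*y + y^2 + 2*x

deg p = 2. A generic line meets the curve in up to 2 points.
Checking where it meets the axes: one x-axis crossing is at x = 0; it crosses the y-axis at the gridline y = 0.
The integer polynomial consistent with all of this is the stated p.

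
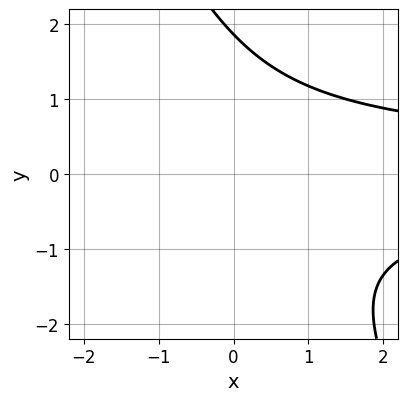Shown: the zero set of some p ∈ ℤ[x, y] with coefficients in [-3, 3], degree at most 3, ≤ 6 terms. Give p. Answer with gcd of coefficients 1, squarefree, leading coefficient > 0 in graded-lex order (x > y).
Degree: a generic line meets the curve in up to 3 points, so deg p = 3.
Reading off the gridlines: it misses every integer gridline on the x-axis.
Assembling these constraints gives the stated polynomial.

2*x*y^2 + y^3 - y^2 - 3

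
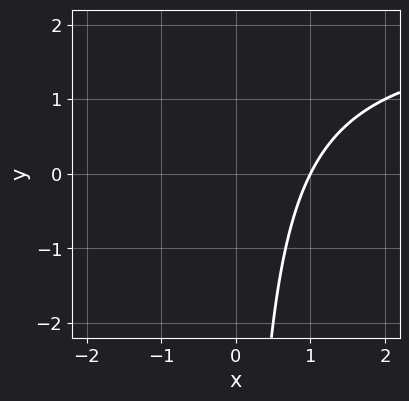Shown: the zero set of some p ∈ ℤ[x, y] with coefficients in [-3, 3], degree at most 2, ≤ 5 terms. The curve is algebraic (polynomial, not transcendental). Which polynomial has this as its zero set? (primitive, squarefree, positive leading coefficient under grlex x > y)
x*y - 2*x + 2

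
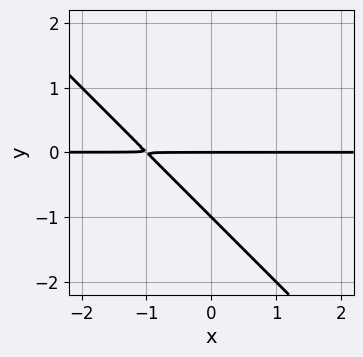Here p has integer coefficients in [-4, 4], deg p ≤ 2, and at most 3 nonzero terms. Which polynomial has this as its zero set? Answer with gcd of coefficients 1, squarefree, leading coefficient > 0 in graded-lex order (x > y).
x*y + y^2 + y

The degree is 2 — the shape is more complex than any degree-1 curve.
From the axis intercepts and sections: the y-axis gridline crossings are at y ∈ {-1, 0}; the visible x-axis segment lies entirely on the curve.
Matching integer coefficients to the picture gives p.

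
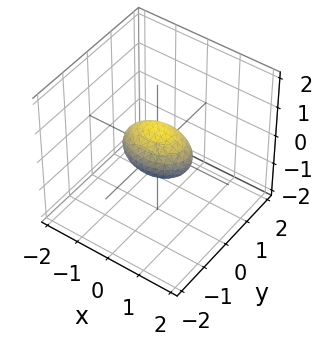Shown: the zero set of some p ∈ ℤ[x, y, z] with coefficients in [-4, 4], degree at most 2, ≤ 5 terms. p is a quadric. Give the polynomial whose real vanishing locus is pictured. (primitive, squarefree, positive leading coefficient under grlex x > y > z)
Degree: a closed, bounded, convex surface; a quadric, so deg p = 2.
Symmetries: mirror symmetry z ↦ −z ⇒ only even powers of z; mirror symmetry y ↦ −y ⇒ only even powers of y; the x ↦ −x reflection is a symmetry, so x appears only in even powers.
Reading off the gridlines: the x-axis gridline crossings are at x ∈ {-1, 1}.
Solving for integer coefficients yields p as stated.

x^2 + 2*y^2 + 2*z^2 - 1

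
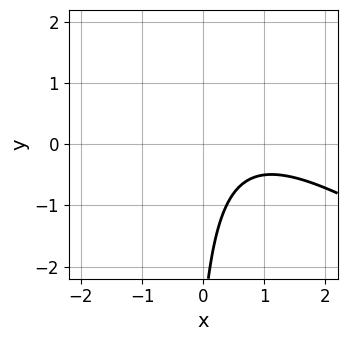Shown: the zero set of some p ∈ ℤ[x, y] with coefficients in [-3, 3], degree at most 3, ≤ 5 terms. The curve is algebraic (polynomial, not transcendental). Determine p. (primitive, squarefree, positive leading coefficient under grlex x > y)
1. deg p = 2.
2. From the axis intercepts and sections: it misses every integer gridline on the x-axis; no y-intercept at any integer in the box.
3. Assembling these constraints gives the stated polynomial.

2*x^2 + 3*x*y - 3*x + y + 3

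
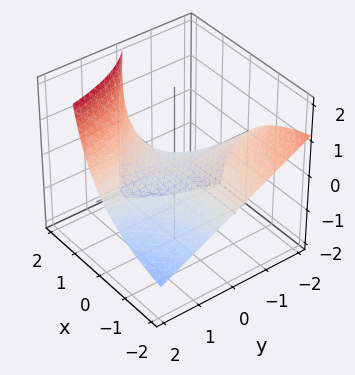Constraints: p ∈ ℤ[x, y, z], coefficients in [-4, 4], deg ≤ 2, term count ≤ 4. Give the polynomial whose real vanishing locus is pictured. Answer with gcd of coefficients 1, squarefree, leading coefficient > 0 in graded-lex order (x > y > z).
(a) Degree: the shape is more complex than any degree-1 surface, so deg p = 2.
(b) Checking where it meets the axes: every point of the y-axis in the box is on the surface; every point of the x-axis in the box is on the surface.
(c) Fitting integer coefficients to these (and the overall shape) gives p.

x*y + x*z - 2*z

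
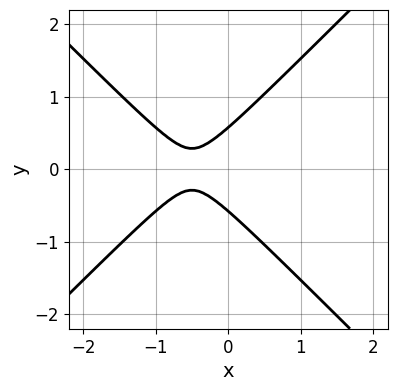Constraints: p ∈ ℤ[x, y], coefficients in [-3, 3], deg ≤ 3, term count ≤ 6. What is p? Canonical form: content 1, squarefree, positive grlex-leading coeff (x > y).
3*x^2 - 3*y^2 + 3*x + 1

(a) Degree: the shape is more complex than any degree-1 curve, so deg p = 2.
(b) Symmetries: the y ↦ −y reflection is a symmetry, so y appears only in even powers.
(c) Against the integer gridlines: no x-intercept at any integer in the box.
(d) Putting this together gives p.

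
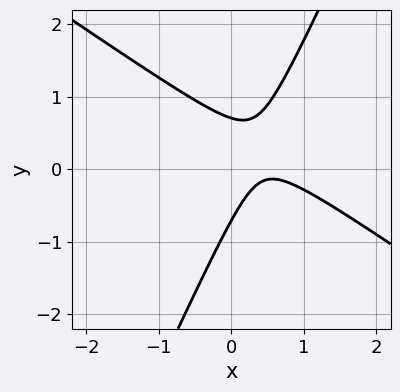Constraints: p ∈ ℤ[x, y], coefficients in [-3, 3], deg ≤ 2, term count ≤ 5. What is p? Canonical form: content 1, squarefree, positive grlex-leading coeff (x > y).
3*x^2 + 3*x*y - 2*y^2 - 3*x + 1

The degree is 2 — the shape is more complex than any degree-1 curve.
From the visible intercepts: the curve avoids every integer x-axis point in the box.
Solving for integer coefficients yields p as stated.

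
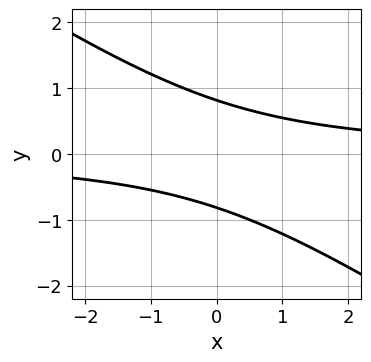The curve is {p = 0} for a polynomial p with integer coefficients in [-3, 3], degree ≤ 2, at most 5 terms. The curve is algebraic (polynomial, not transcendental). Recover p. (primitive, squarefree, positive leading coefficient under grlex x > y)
2*x*y + 3*y^2 - 2

deg p = 2.
Reading off the gridlines: it misses every integer gridline on the x-axis.
Assembling these constraints gives the stated polynomial.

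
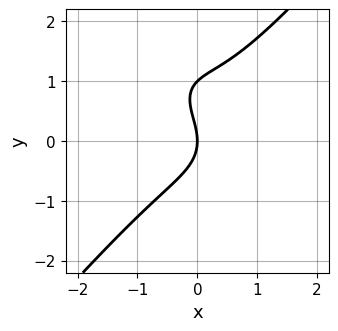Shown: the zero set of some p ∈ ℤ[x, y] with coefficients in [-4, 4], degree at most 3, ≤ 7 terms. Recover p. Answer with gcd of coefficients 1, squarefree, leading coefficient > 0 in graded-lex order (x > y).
1. Degree: the shape is more complex than any degree-2 curve, so deg p = 3.
2. Reading off the gridlines: one x-axis crossing is at x = 0; the y-axis gridline crossings are at y ∈ {0, 1}.
3. Putting this together gives p.

3*x^3 - 2*y^3 - x*y + 2*y^2 + 3*x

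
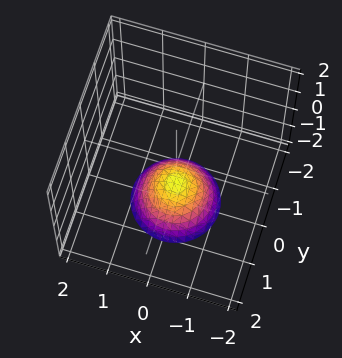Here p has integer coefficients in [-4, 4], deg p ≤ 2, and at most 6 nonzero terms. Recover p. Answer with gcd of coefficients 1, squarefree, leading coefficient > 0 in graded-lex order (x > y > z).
The degree is 2 — a generic line meets the surface in up to 2 points.
By symmetry, every cross-section ⟂ z is a circle, so x, y appear only via x² + y².
Reading off the gridlines: it misses every integer gridline on the y-axis; a circular section at z = -2 has radius exactly 1; no x-intercept at any integer in the box.
Together with the visible shape, these determine p as stated. Check: (0, 0, -1) on the z-axis lies on the surface, and p(0, 0, -1) = 0. ✓

x^2 + y^2 + z + 1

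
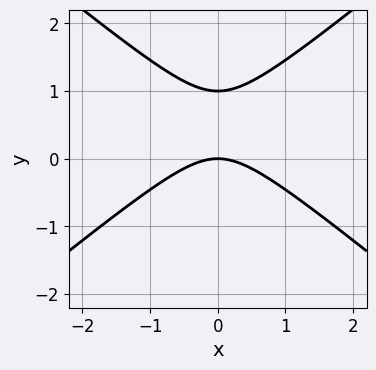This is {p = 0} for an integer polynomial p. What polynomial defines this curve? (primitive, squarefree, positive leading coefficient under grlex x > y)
First, deg p = 2. A generic line meets the curve in up to 2 points.
Next, symmetries: mirror symmetry x ↦ −x ⇒ only even powers of x.
Then, from the axis intercepts and sections: the y-axis gridline crossings are at y ∈ {0, 1}; it crosses the x-axis at the gridline x = 0.
Finally, solving for integer coefficients yields p as stated.

2*x^2 - 3*y^2 + 3*y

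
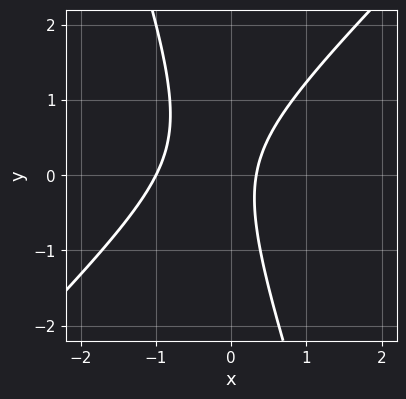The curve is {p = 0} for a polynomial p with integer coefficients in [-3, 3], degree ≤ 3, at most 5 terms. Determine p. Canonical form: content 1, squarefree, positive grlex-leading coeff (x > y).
1. The degree is 2 — no degree-1 curve has this shape.
2. From the axis intercepts and sections: it misses every integer gridline on the y-axis; it meets the x-axis at x = -1 (among the integer gridlines).
3. Matching integer coefficients to the picture gives p.

3*x^2 - 2*x*y - y^2 + 2*x - 1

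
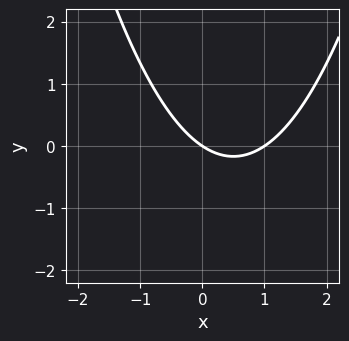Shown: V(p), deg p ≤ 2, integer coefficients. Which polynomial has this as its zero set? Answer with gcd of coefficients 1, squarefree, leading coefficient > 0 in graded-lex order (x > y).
1. The degree is 2 — a generic line meets the curve in up to 2 points.
2. Observable constraints: the x-axis gridline crossings are at x ∈ {0, 1}; one y-axis crossing is at y = 0.
3. Assembling these constraints gives the stated polynomial.

2*x^2 - 2*x - 3*y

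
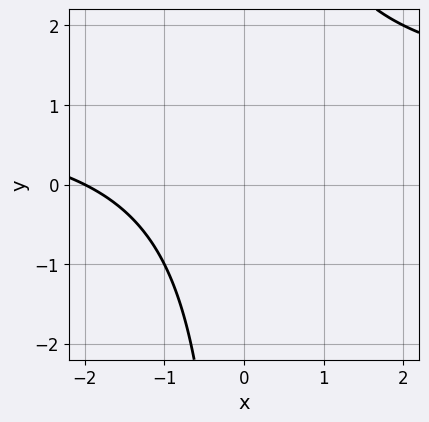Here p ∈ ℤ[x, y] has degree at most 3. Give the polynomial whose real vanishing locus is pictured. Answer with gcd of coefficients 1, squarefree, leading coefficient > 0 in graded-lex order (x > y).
x*y - x - 2

1. The degree is 2 — a generic line meets the curve in up to 2 points.
2. Reading off the gridlines: it misses every integer gridline on the y-axis; it meets the x-axis at x = -2 (among the integer gridlines).
3. The integer polynomial consistent with all of this is the stated p.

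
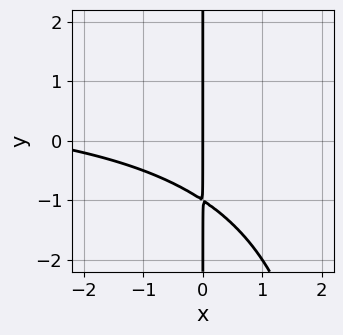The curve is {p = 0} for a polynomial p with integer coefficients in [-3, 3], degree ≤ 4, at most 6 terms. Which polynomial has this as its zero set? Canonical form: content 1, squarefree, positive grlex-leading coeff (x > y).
x^2*y - x^2 - 3*x*y - 3*x

(a) The degree is 3 — a generic line meets the curve in up to 3 points.
(b) Observable constraints: every point of the y-axis in the box is on the curve; one x-axis crossing is at x = 0.
(c) Fitting integer coefficients to these (and the overall shape) gives p.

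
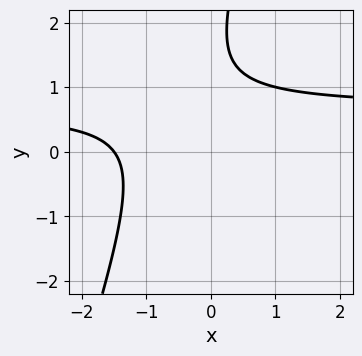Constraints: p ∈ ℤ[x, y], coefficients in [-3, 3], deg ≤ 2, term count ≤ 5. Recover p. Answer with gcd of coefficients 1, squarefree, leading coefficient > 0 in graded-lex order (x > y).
First, deg p = 2. A generic line meets the curve in up to 2 points.
Then, checking where it meets the axes: it misses every integer gridline on the y-axis.
Finally, solving for integer coefficients yields p as stated.

3*x*y - y^2 - 2*x + 3*y - 3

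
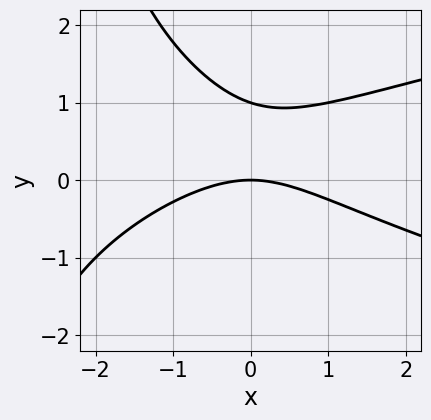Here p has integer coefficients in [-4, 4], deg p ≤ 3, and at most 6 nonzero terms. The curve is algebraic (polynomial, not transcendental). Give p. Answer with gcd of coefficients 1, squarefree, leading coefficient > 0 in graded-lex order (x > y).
1. The degree is 3 — the shape is more complex than any degree-2 curve.
2. Checking where it meets the axes: the y-axis gridline crossings are at y ∈ {0, 1}; one x-axis crossing is at x = 0.
3. Together with the visible shape, these determine p as stated.

x*y^2 - x^2 + 3*y^2 - 3*y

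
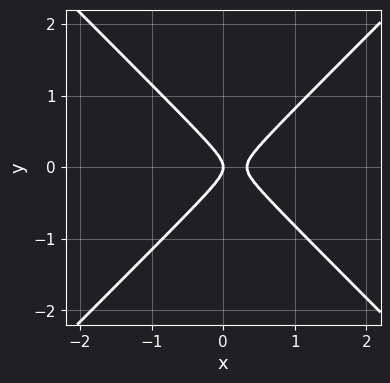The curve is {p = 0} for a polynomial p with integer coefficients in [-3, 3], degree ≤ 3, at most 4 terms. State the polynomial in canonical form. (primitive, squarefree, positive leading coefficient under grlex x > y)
3*x^2 - 3*y^2 - x

1. deg p = 2. The shape is more complex than any degree-1 curve.
2. Symmetries: it's symmetric under y → −y, forcing even powers of y.
3. From the visible intercepts: one x-axis crossing is at x = 0; one y-axis crossing is at y = 0.
4. Solving for integer coefficients yields p as stated.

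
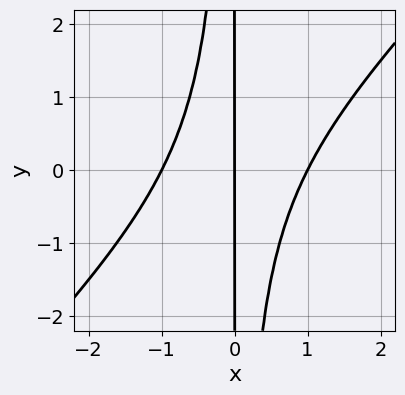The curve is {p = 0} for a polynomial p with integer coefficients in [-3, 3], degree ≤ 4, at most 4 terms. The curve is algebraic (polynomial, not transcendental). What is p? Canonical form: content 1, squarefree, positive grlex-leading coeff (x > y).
First, the degree is 3 — no degree-2 curve has this shape.
Then, against the integer gridlines: the x-axis gridline crossings are at x ∈ {-1, 0, 1}; the visible y-axis segment lies entirely on the curve.
Finally, assembling these constraints gives the stated polynomial.

x^3 - x^2*y - x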